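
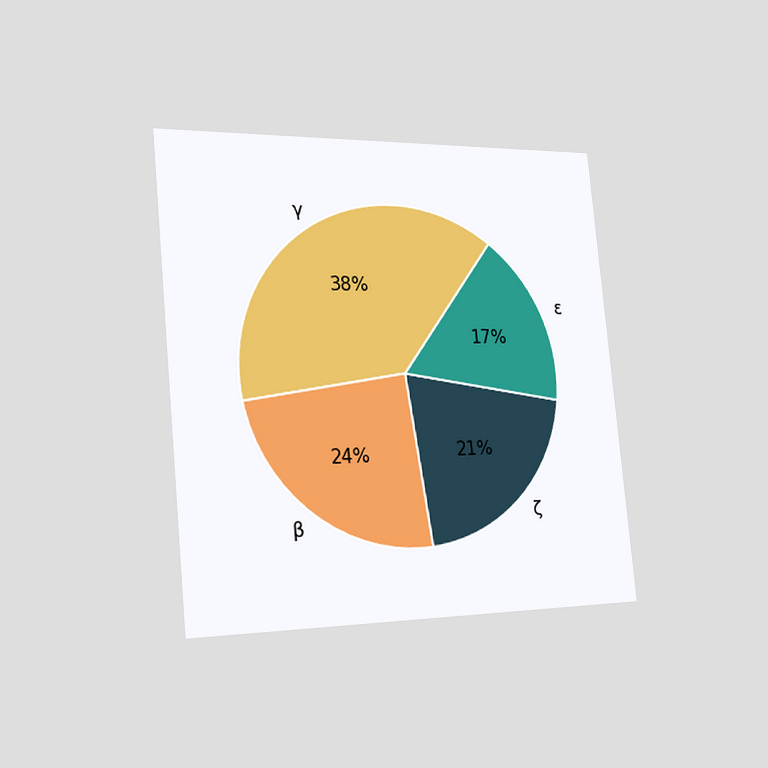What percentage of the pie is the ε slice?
The chart is tilted about 5° counter-clockwise and viewed slightly from the left. The ε slice takes up 17% of the pie.

17%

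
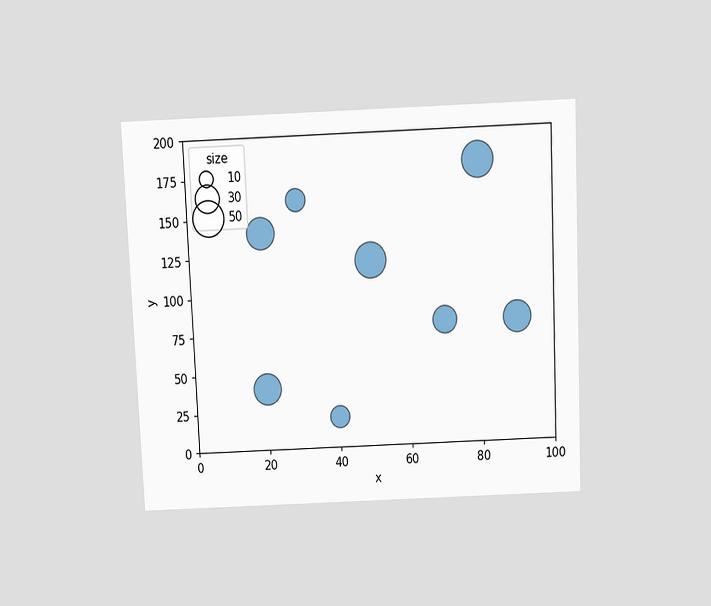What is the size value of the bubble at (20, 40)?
The chart is tilted about 2° counter-clockwise and viewed slightly from above. Matching the bubble at (20, 40) against the size legend gives 40.

40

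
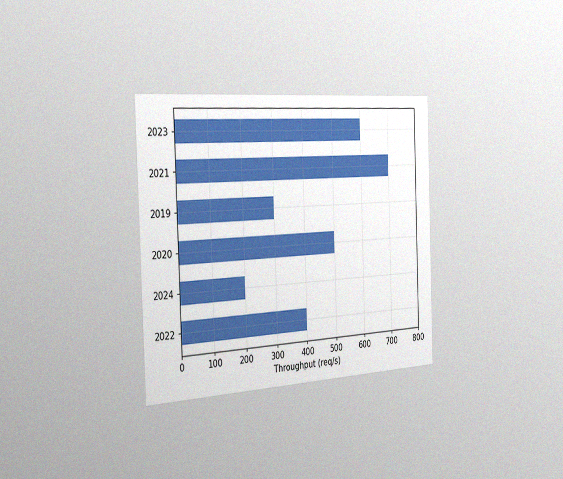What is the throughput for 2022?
400req/s

The chart is tilted about 2° counter-clockwise and viewed slightly from the left, with some photo noise. Reading along the chart's x-axis, the 2022 bar reaches 400req/s.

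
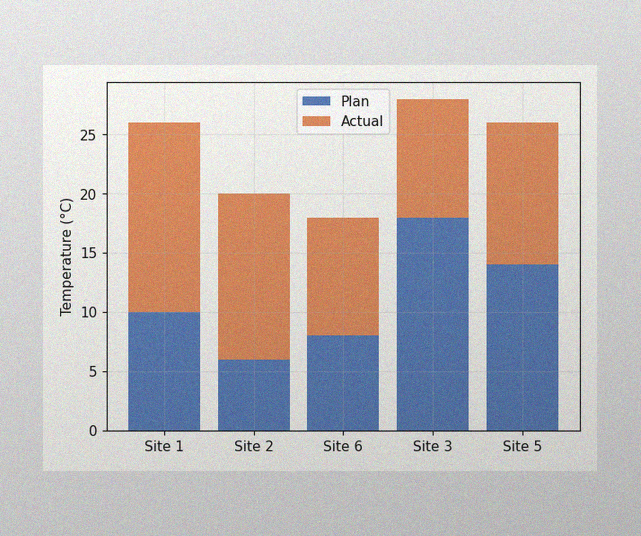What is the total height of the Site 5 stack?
26°C

The image has some photo noise and uneven lighting. The Site 5 stack's top reaches 26°C on the y-axis.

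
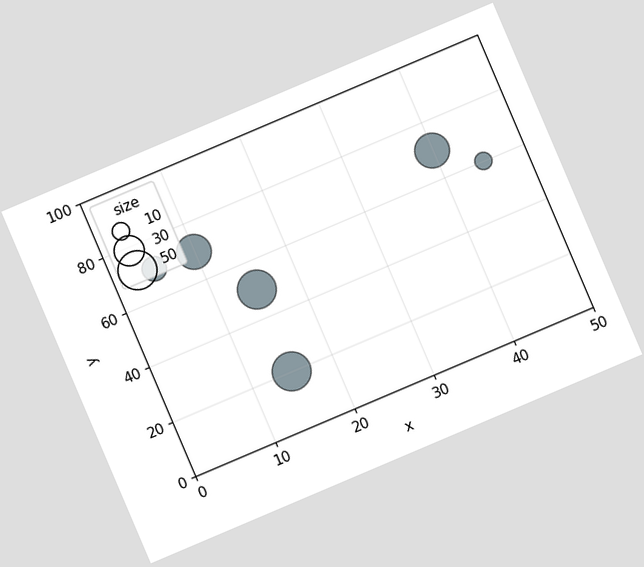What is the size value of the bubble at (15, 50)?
50

The chart is tilted about 23° counter-clockwise. Matching the bubble at (15, 50) against the size legend gives 50.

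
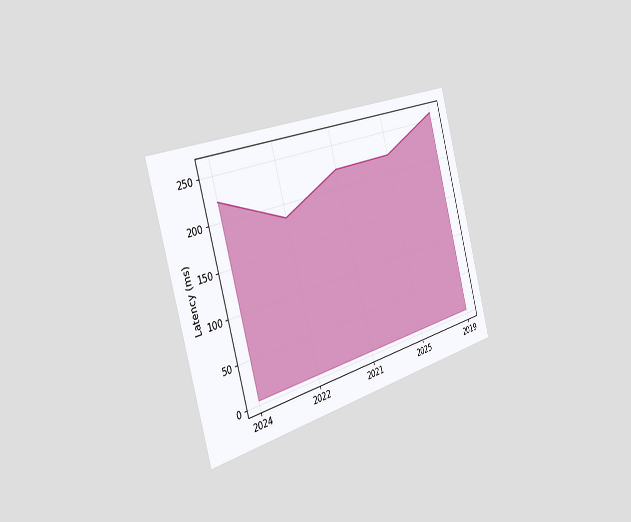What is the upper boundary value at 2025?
The chart is tilted about 15° counter-clockwise and viewed slightly from the left. At 2025 the upper boundary is at 222ms.

222ms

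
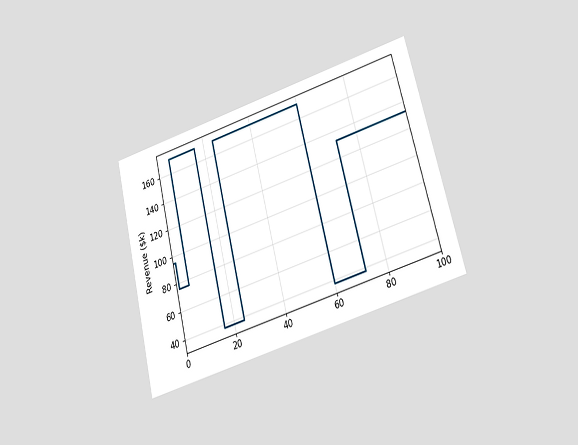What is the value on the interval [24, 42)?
The chart is tilted about 14° counter-clockwise and viewed slightly from below. On [24, 42) the step sits at $171k.

$171k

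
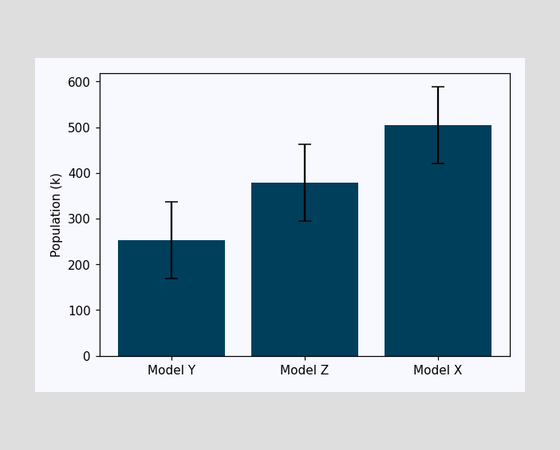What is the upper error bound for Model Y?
336k

The Model Y bar's upper whisker reaches 336k.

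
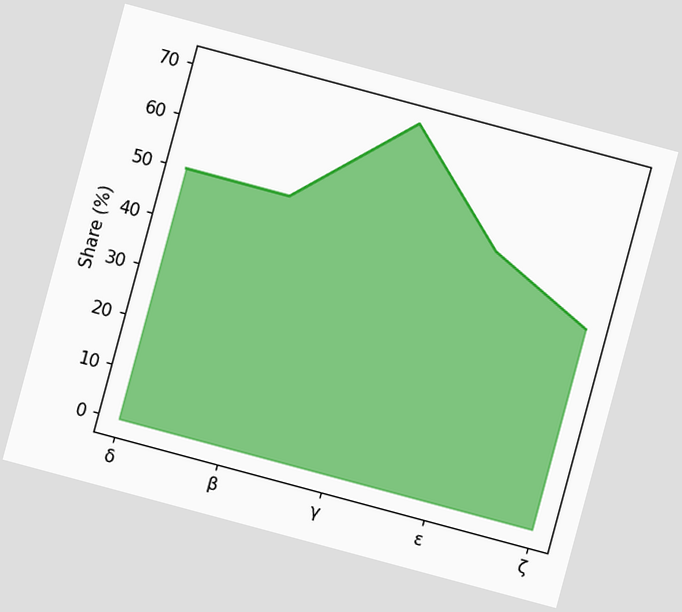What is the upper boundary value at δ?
The chart is tilted about 15° clockwise. At δ the upper boundary is at 50%.

50%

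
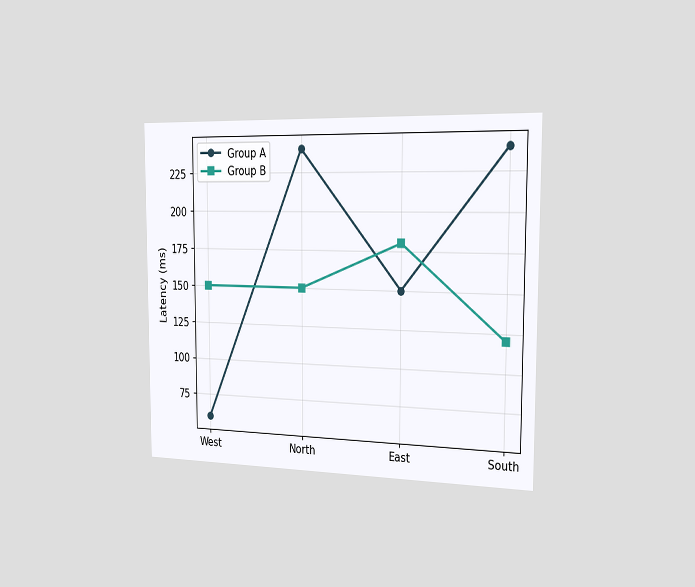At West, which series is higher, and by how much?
Group B, by 90ms

The chart is viewed slightly from the right. At West, Group B sits above the other line by 90ms.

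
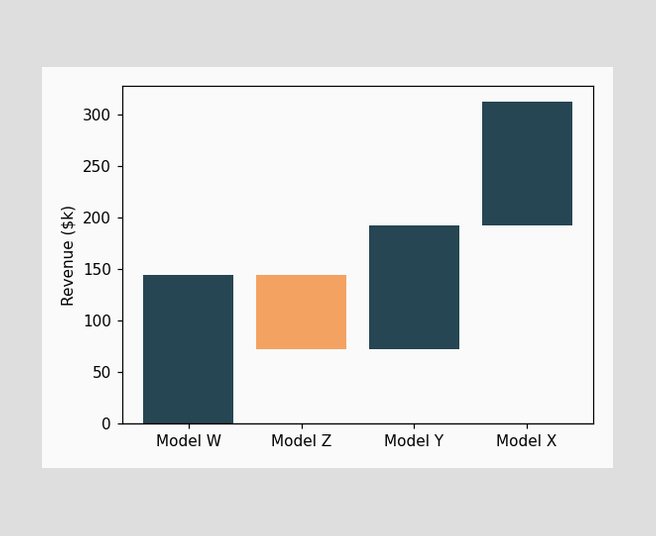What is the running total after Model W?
$144k

After Model W the running total reaches $144k.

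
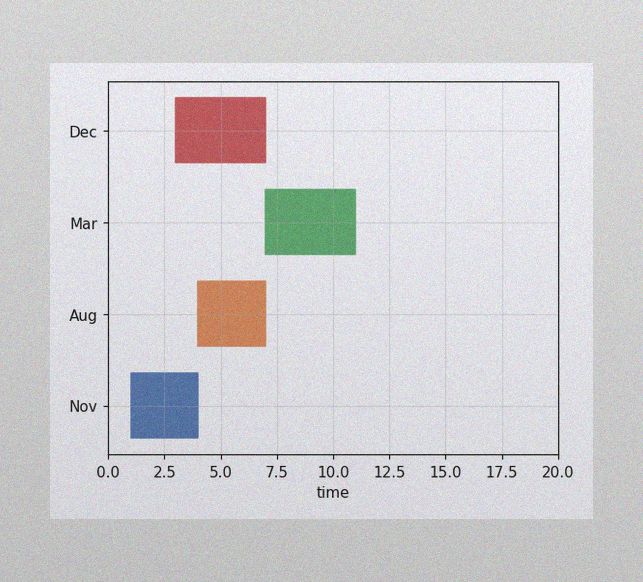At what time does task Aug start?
4

The image has some photo noise and uneven lighting. The Aug bar begins at t=4.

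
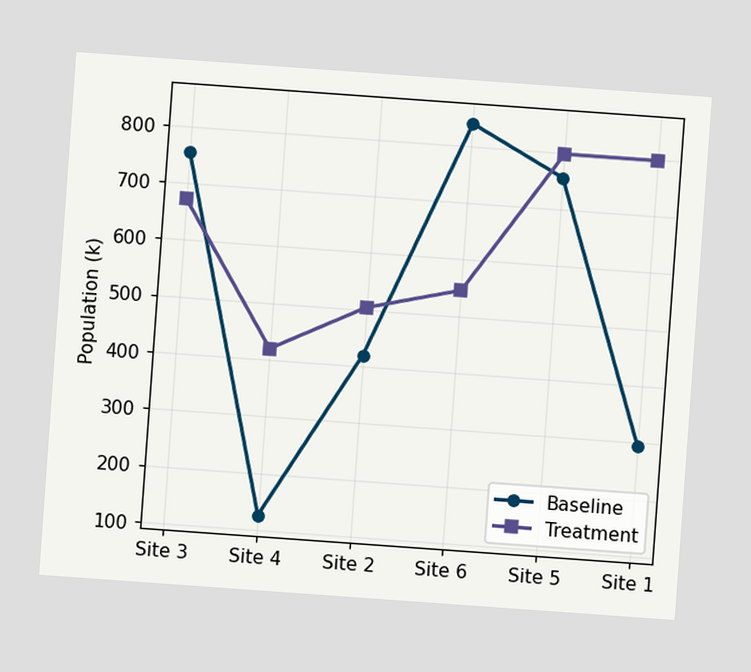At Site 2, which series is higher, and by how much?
The chart is tilted about 4° clockwise. At Site 2, Treatment sits above the other line by 84k.

Treatment, by 84k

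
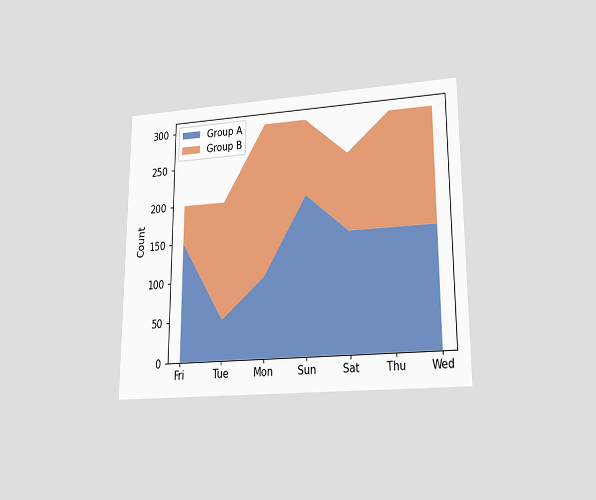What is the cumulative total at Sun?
300

The chart is viewed at a slight angle. The stacked total at Sun reaches 300.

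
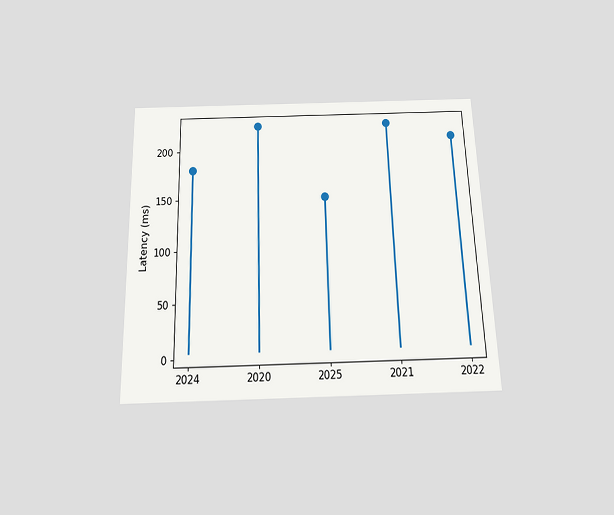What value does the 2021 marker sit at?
225ms

The chart is viewed slightly from below. The 2021 marker sits at 225ms.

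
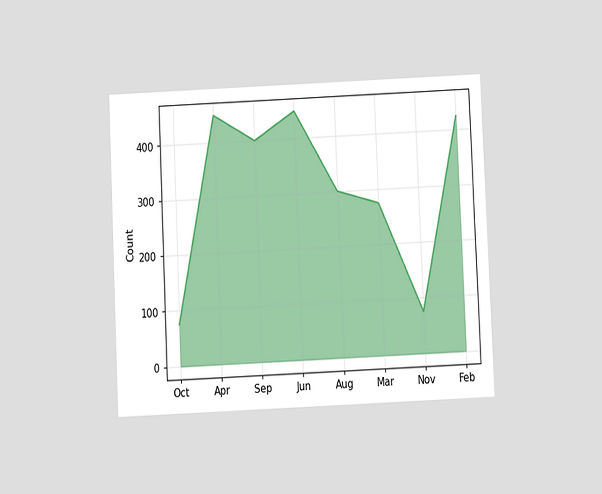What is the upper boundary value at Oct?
The chart is tilted about 3° counter-clockwise and viewed slightly from below. At Oct the upper boundary is at 75.

75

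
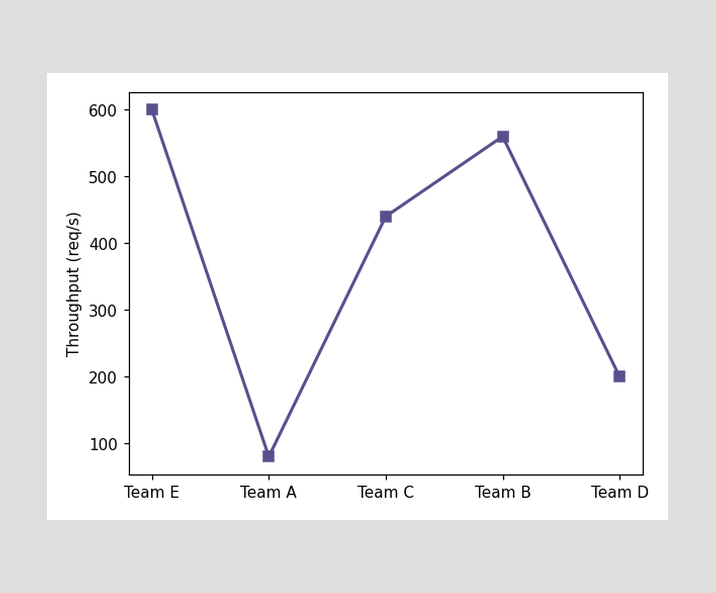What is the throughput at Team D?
200req/s

At Team D, the line is at 200req/s.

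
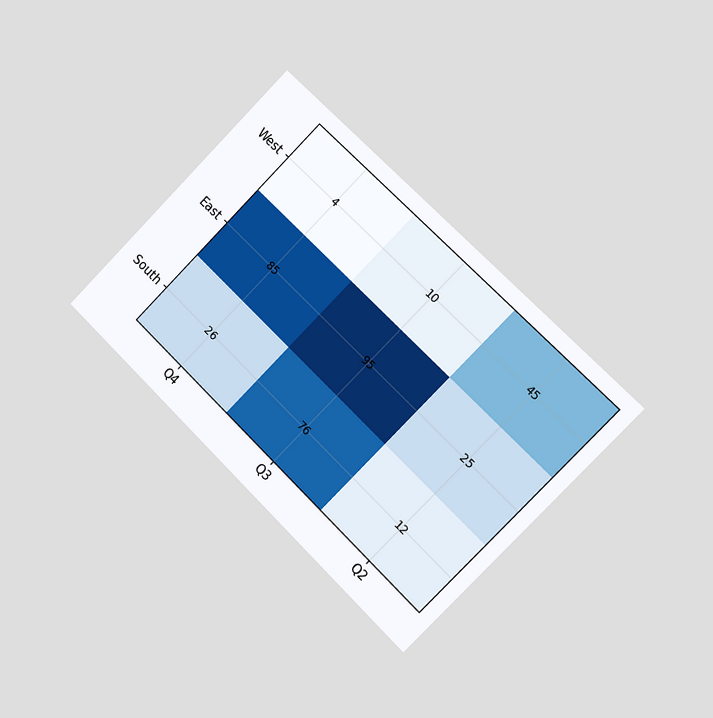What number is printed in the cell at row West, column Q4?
The chart is tilted about 45° clockwise and viewed slightly from the right. The (West, Q4) cell reads 4.

4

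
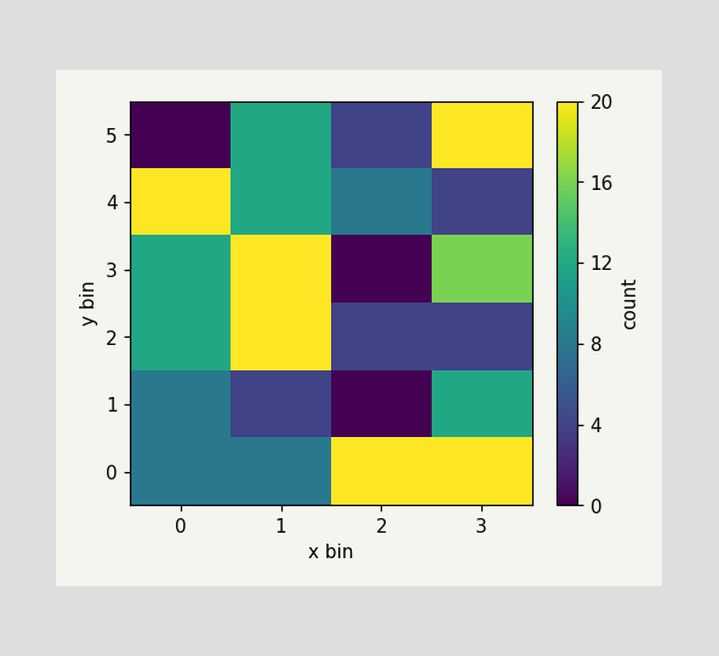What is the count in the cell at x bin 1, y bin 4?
Matching the cell (1, 4) against the colorbar gives 12.

12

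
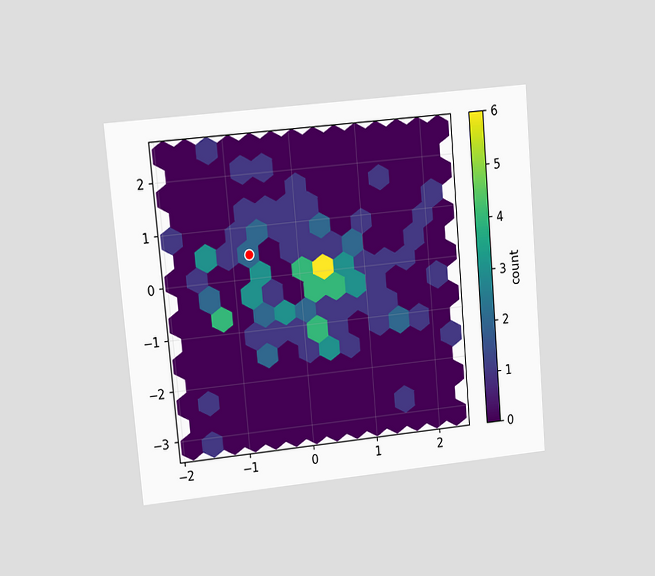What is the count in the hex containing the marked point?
2

The chart is tilted about 5° counter-clockwise and viewed at a slight angle. The marked hex reads 2 on the colorbar.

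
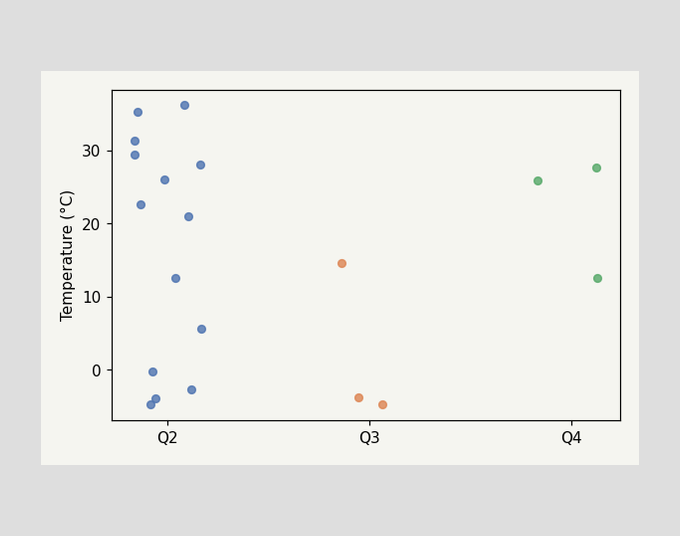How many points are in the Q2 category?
14

Counting the markers in the Q2 column gives 14.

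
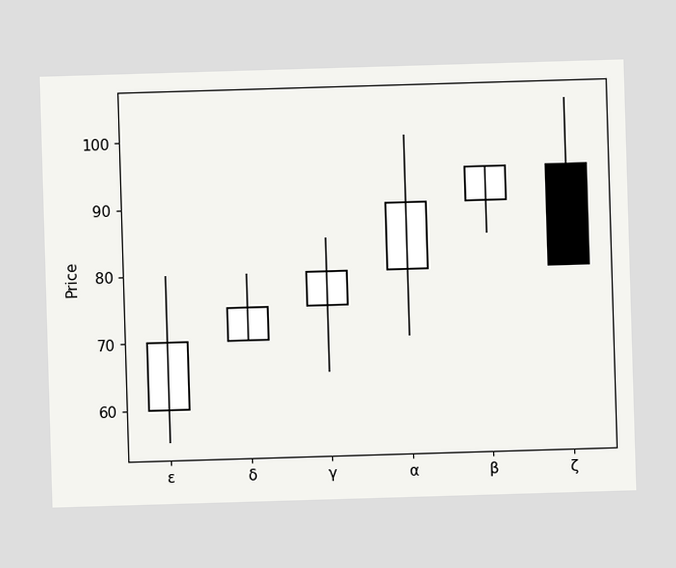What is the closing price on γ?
80

The γ candle closes at 80.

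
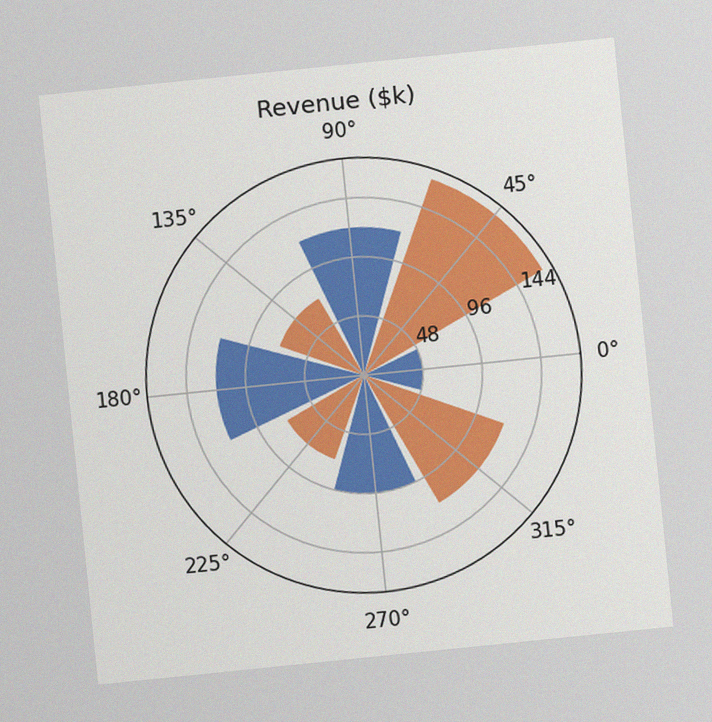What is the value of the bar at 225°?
The chart is tilted about 6° counter-clockwise, with some photo noise. The bar at 225° reaches $72k on the radial axis.

$72k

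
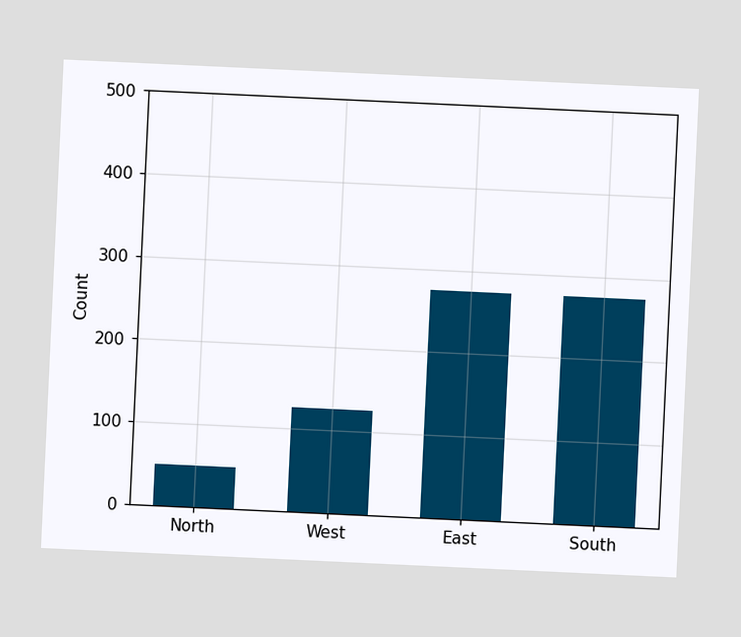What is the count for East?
275

The chart is tilted about 3° clockwise. Reading along the chart's y-axis, the East bar reaches 275.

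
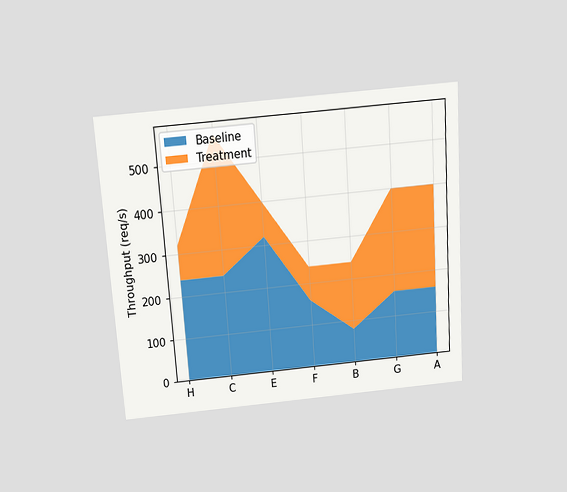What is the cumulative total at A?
400req/s

The chart is tilted about 4° counter-clockwise and viewed slightly from above. The stacked total at A reaches 400req/s.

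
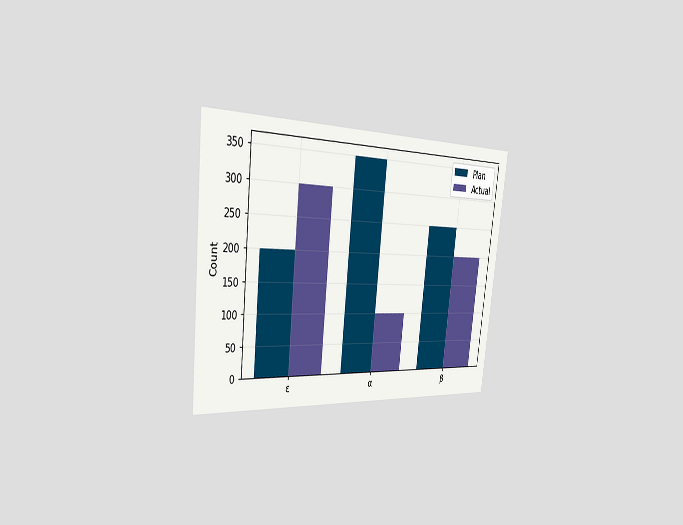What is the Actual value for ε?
The chart is tilted about 6° clockwise and viewed slightly from the left. The Actual bar at ε reaches 300 on the y-axis.

300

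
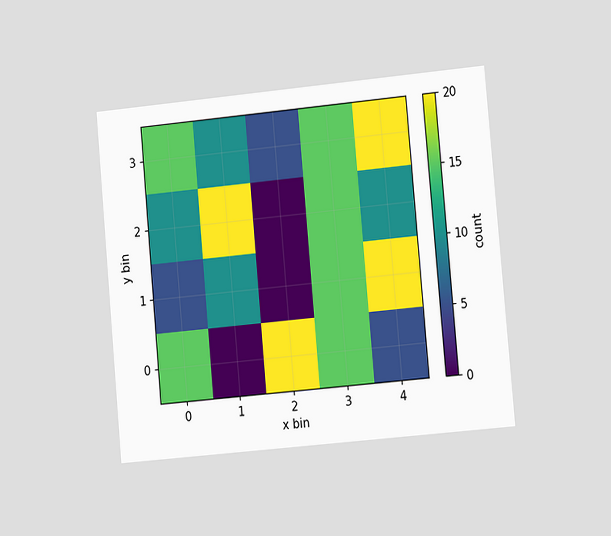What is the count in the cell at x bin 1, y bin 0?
0

The chart is tilted about 5° counter-clockwise and viewed slightly from the right. Matching the cell (1, 0) against the colorbar gives 0.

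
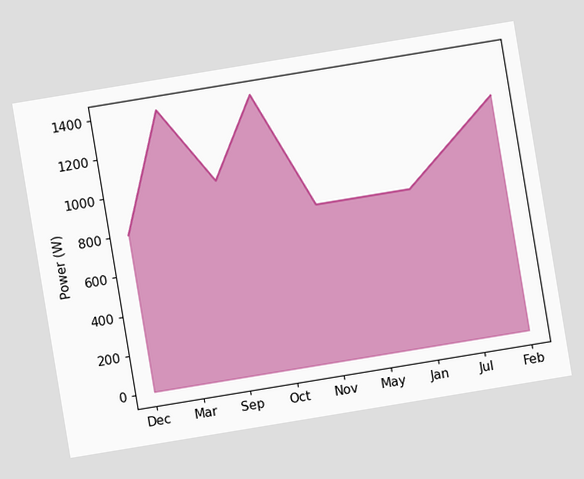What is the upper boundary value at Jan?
The chart is tilted about 9° counter-clockwise. At Jan the upper boundary is at 800W.

800W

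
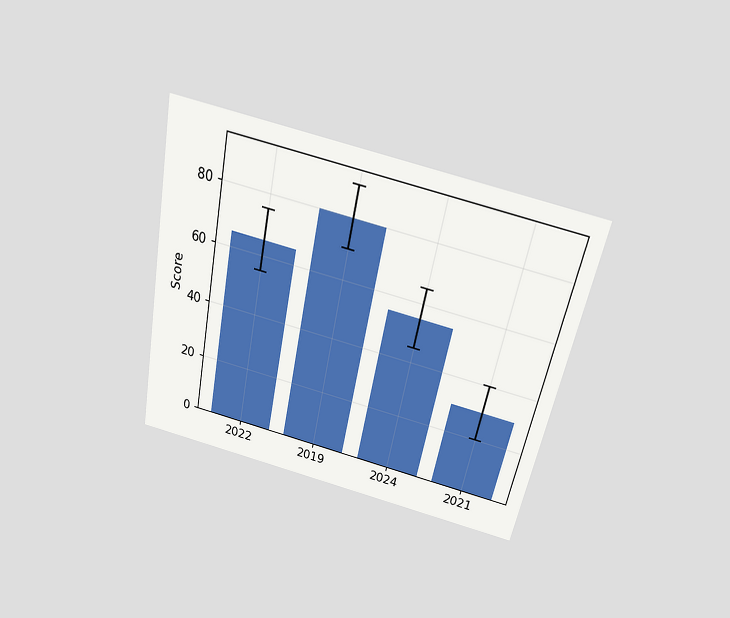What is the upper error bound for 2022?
75

The chart is tilted about 12° clockwise and viewed slightly from above. The 2022 bar's upper whisker reaches 75.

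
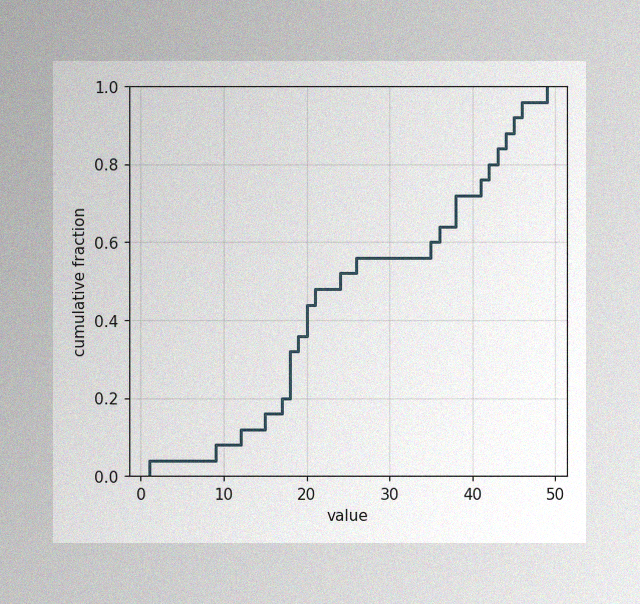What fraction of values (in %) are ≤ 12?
The image has some photo noise and uneven lighting. At x=12 the ECDF step is at 12%.

12%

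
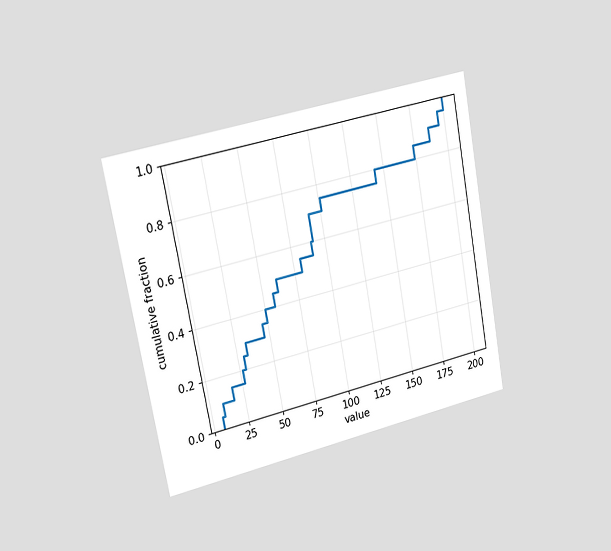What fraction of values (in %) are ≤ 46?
35%

The chart is tilted about 10° counter-clockwise and viewed slightly from the left. At x=46 the ECDF step is at 35%.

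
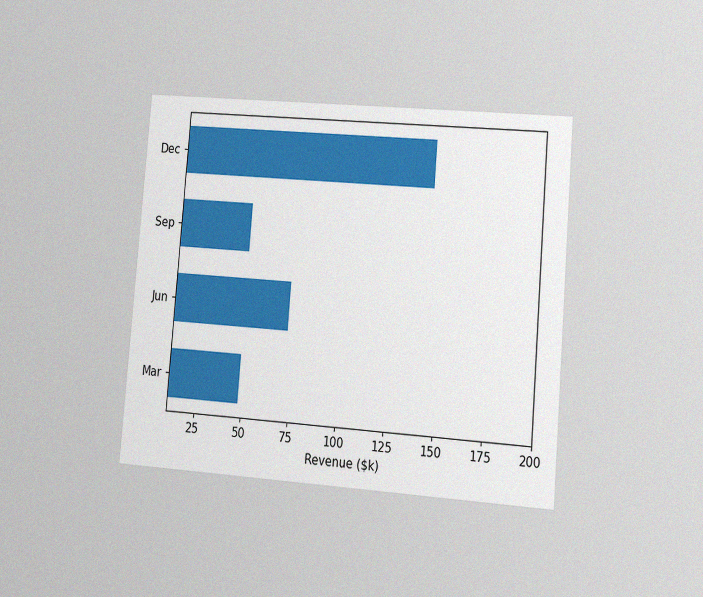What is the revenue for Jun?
$72k

The chart is tilted about 5° clockwise and viewed at a slight angle, with some photo noise. Reading along the chart's x-axis, the Jun bar reaches $72k.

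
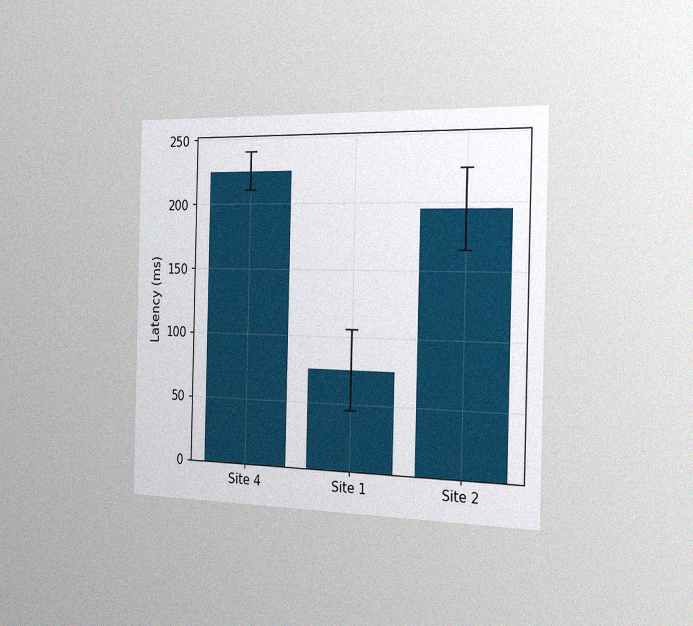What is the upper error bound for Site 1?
105ms

The chart is viewed slightly from the right, with some photo noise. The Site 1 bar's upper whisker reaches 105ms.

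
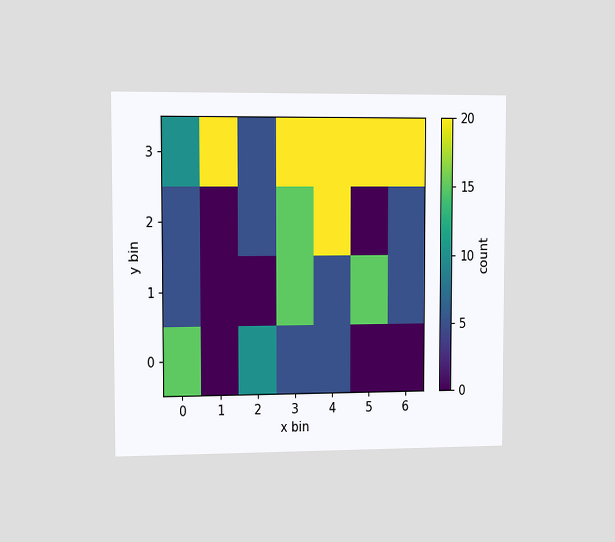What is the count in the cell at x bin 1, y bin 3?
The chart is viewed slightly from the left. Matching the cell (1, 3) against the colorbar gives 20.

20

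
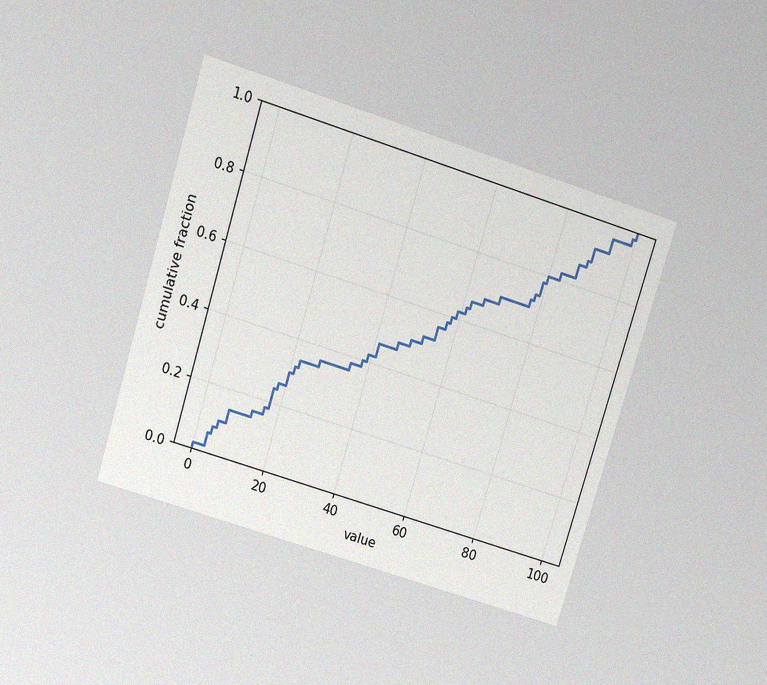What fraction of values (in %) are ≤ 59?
The chart is tilted about 17° clockwise and viewed slightly from above, with some photo noise. At x=59 the ECDF step is at 62%.

62%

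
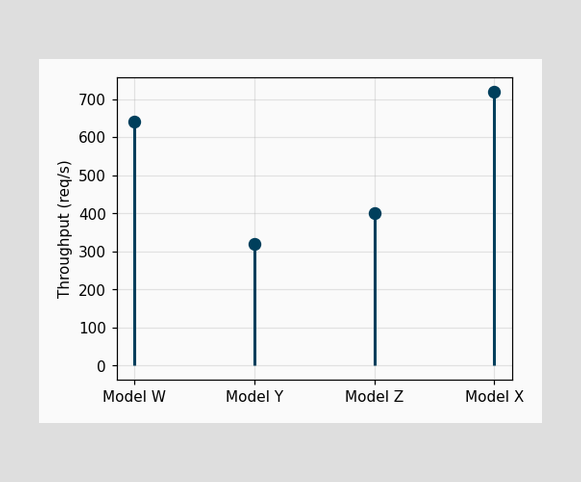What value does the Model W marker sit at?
640req/s

The Model W marker sits at 640req/s.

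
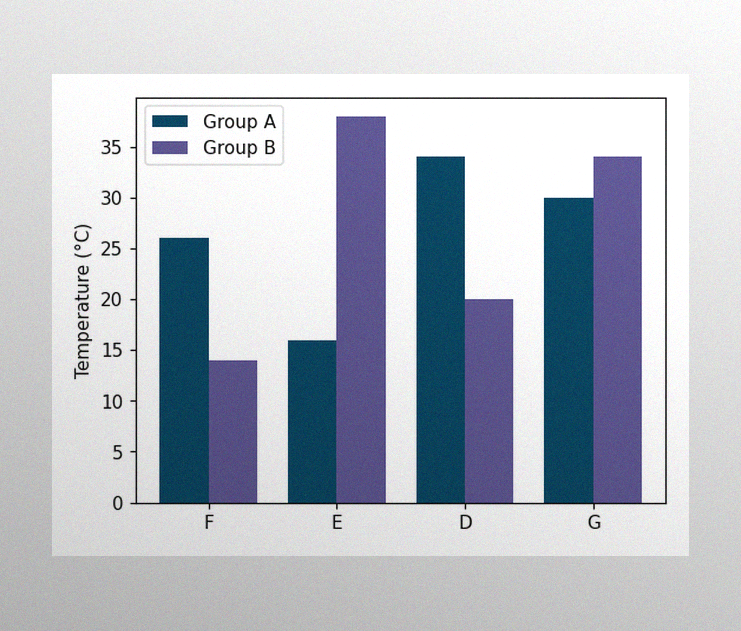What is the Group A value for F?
26°C

The image has some photo noise and uneven lighting. The Group A bar at F reaches 26°C on the y-axis.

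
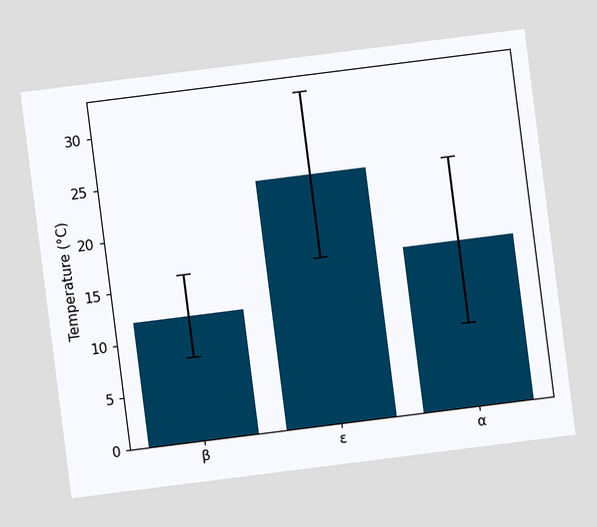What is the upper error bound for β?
16°C

The chart is tilted about 7° counter-clockwise. The β bar's upper whisker reaches 16°C.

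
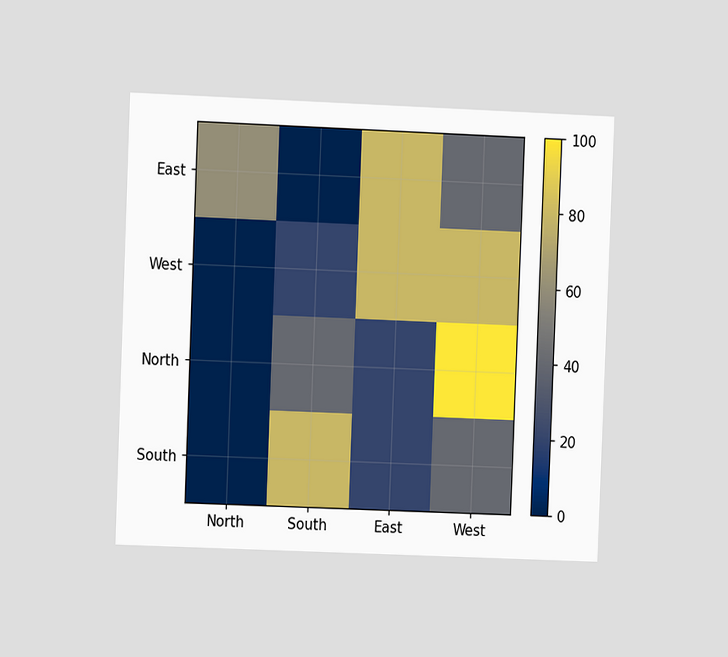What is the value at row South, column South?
The chart is tilted about 2° clockwise and viewed at a slight angle. Matching cell (South, South) against the colorbar gives 80.

80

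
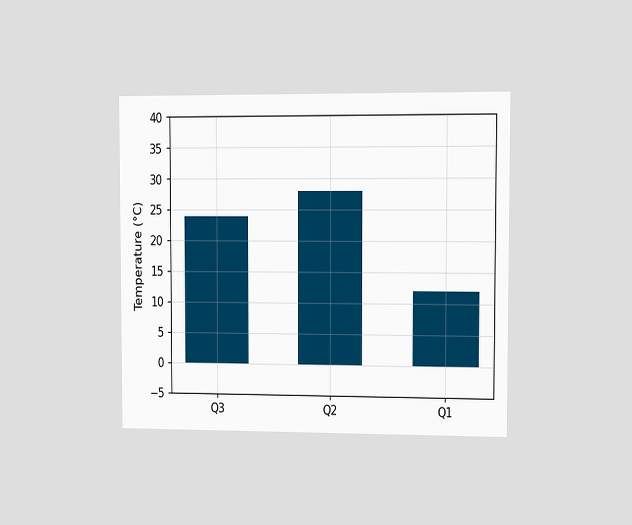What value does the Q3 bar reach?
The chart is viewed slightly from the right. Reading along the chart's y-axis, the Q3 bar reaches 24°C.

24°C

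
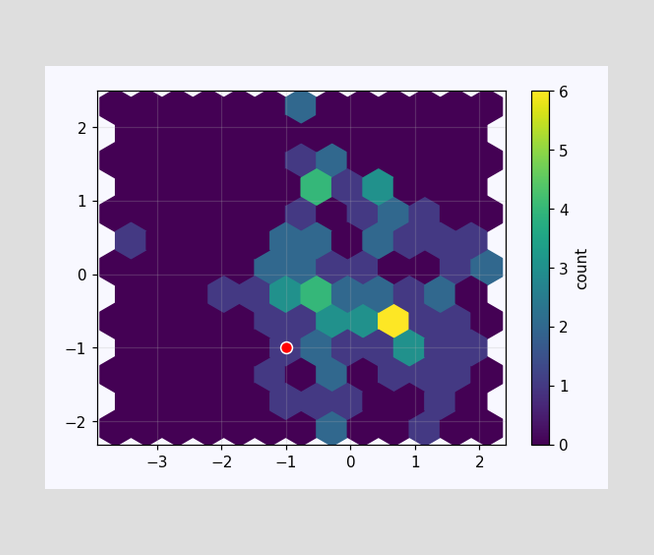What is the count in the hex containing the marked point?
The marked hex reads 1 on the colorbar.

1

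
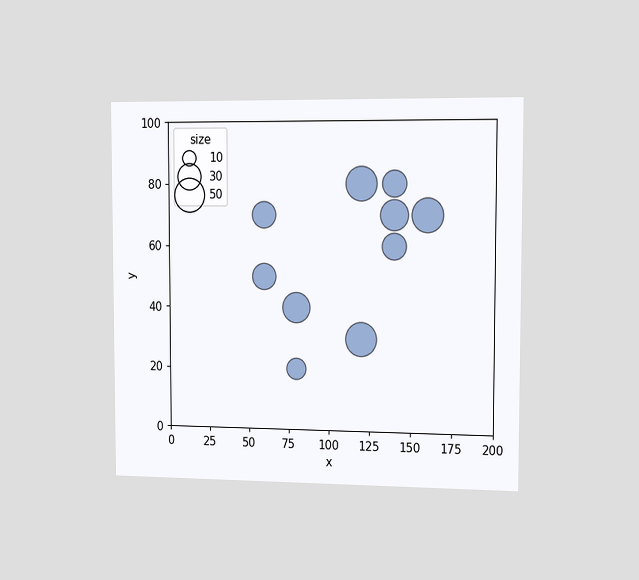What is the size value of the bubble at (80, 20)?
The chart is viewed slightly from the right. Matching the bubble at (80, 20) against the size legend gives 20.

20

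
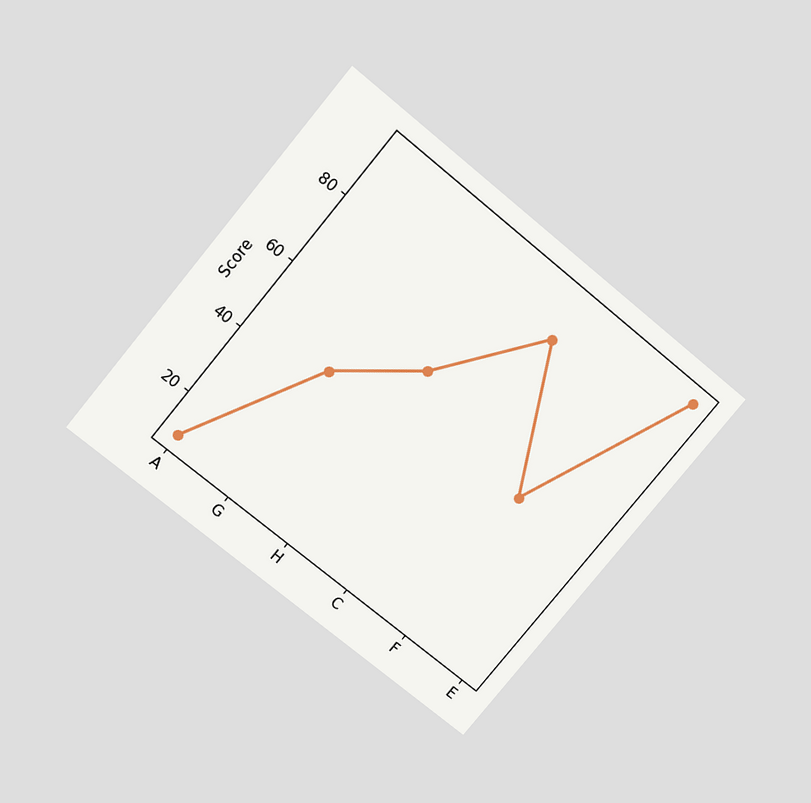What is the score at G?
45

The chart is tilted about 39° clockwise and viewed slightly from above. At G, the line is at 45.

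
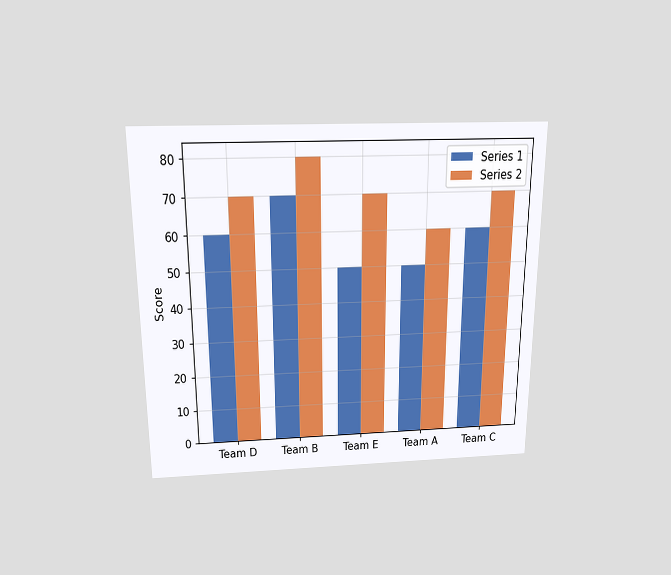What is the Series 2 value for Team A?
The chart is viewed slightly from above. The Series 2 bar at Team A reaches 60 on the y-axis.

60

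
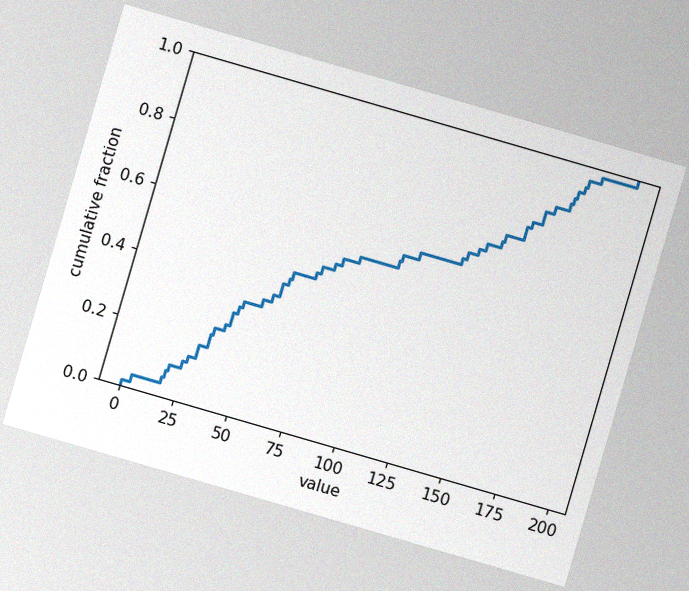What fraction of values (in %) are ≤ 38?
26%

The chart is tilted about 16° clockwise, with some photo noise. At x=38 the ECDF step is at 26%.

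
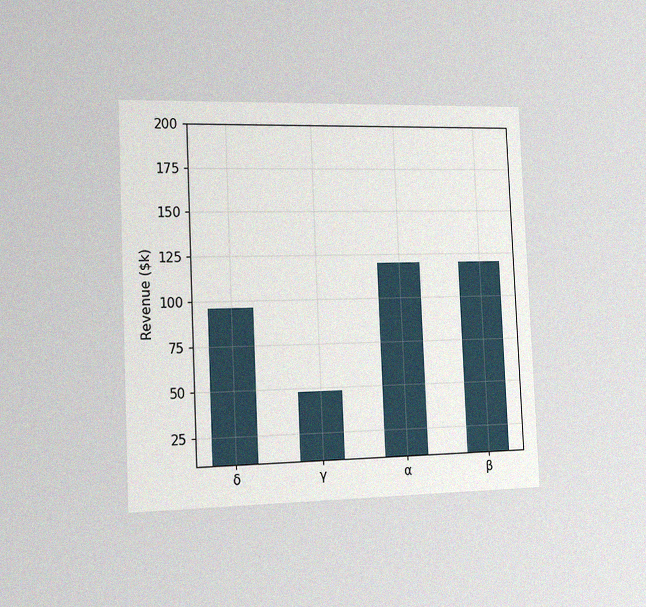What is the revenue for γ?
$48k

The chart is tilted about 3° counter-clockwise and viewed slightly from the left, with some photo noise. Reading along the chart's y-axis, the γ bar reaches $48k.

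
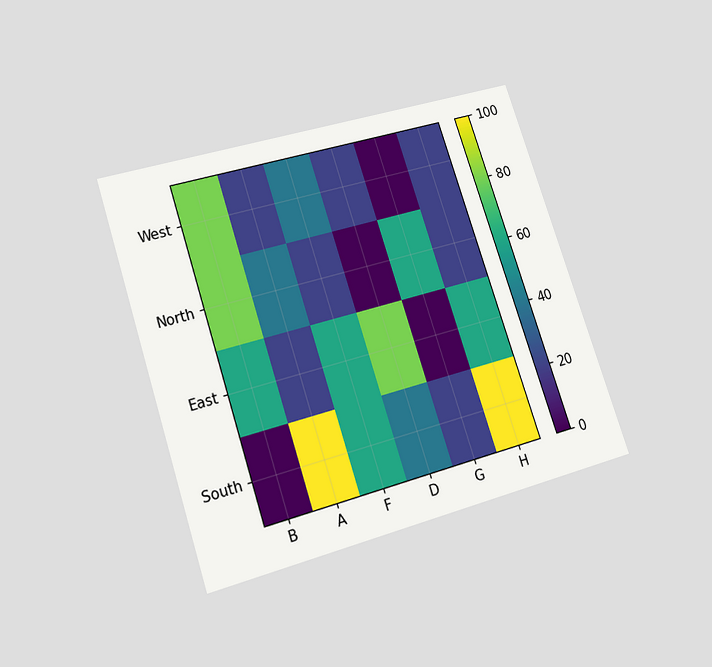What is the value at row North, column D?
The chart is tilted about 18° counter-clockwise and viewed slightly from below. Matching cell (North, D) against the colorbar gives 0.

0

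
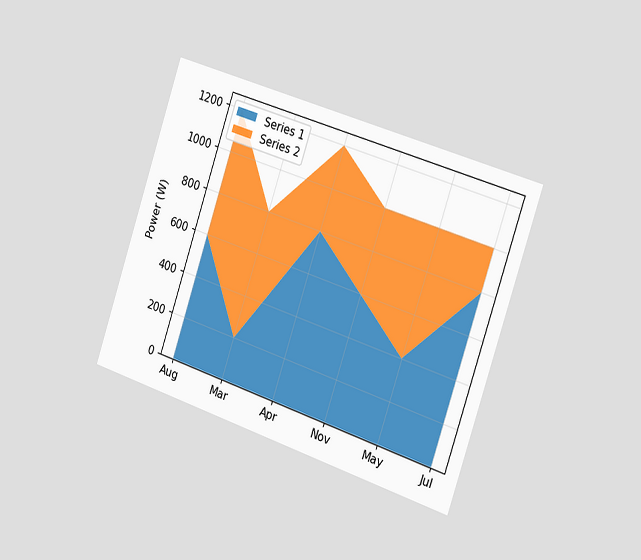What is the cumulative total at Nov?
The chart is tilted about 19° clockwise and viewed slightly from the right. The stacked total at Nov reaches 1000W.

1000W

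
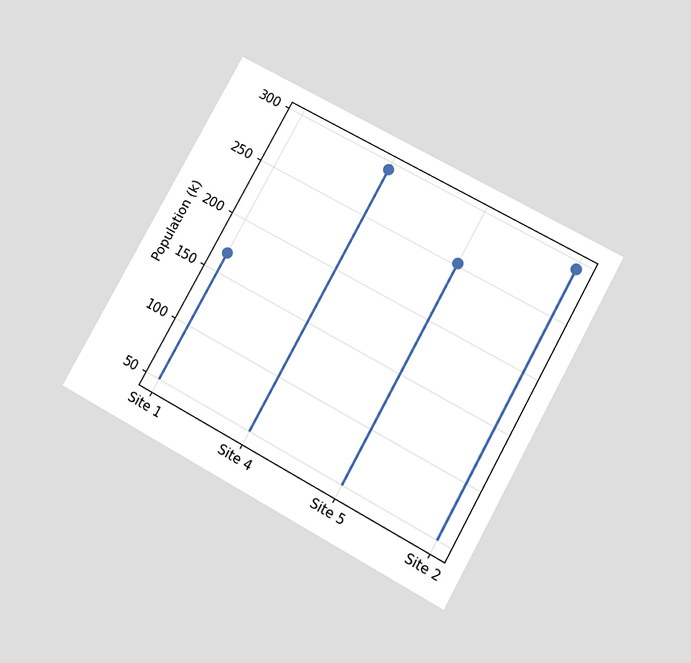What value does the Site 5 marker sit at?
The chart is tilted about 29° clockwise and viewed slightly from below. The Site 5 marker sits at 252k.

252k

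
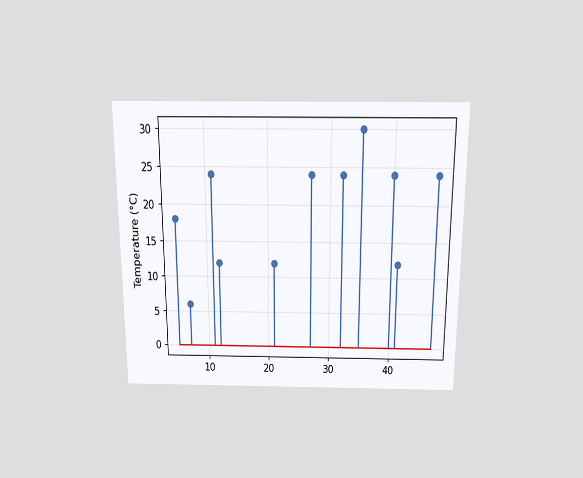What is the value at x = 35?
30°C

The chart is viewed slightly from above. The stem at x=35 reaches 30°C.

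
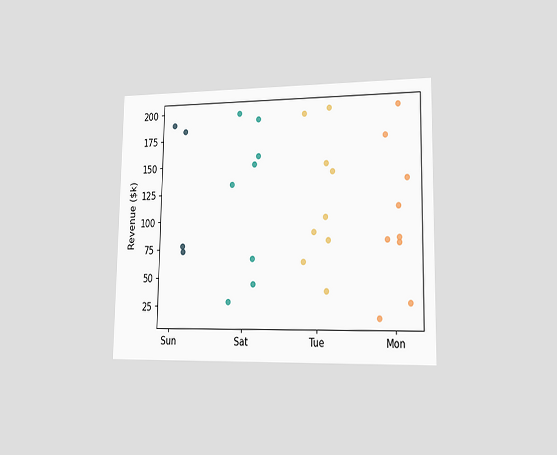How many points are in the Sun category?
4

The chart is viewed slightly from the right. Counting the markers in the Sun column gives 4.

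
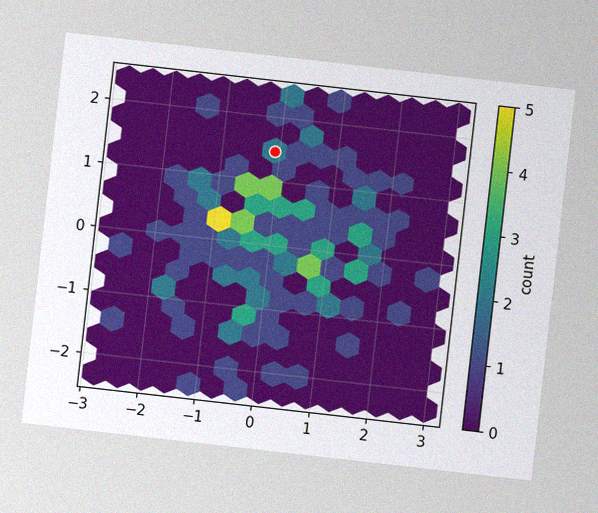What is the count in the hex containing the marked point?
2

The chart is tilted about 6° clockwise, with some photo noise. The marked hex reads 2 on the colorbar.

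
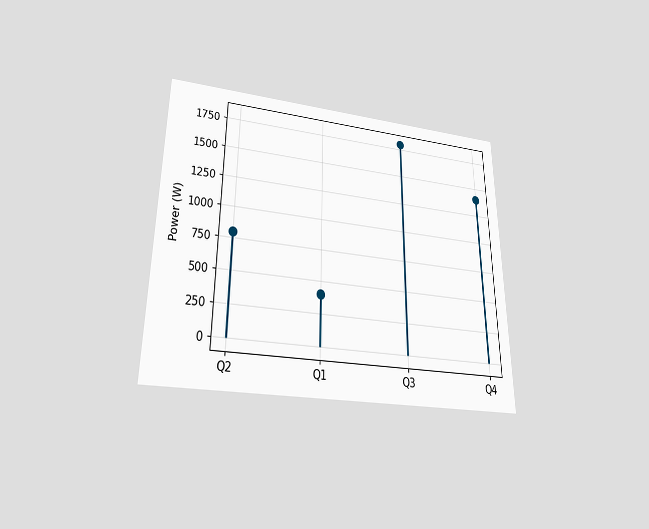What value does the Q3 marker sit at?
The chart is viewed slightly from below. The Q3 marker sits at 1800W.

1800W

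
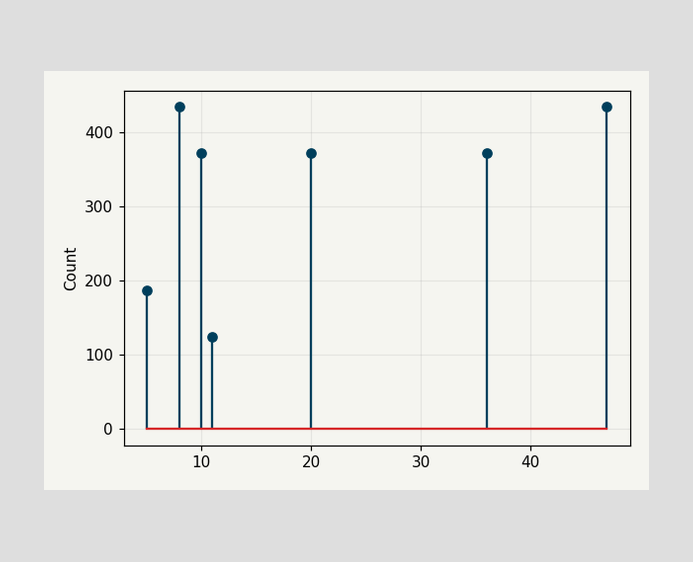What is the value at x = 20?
The stem at x=20 reaches 372.

372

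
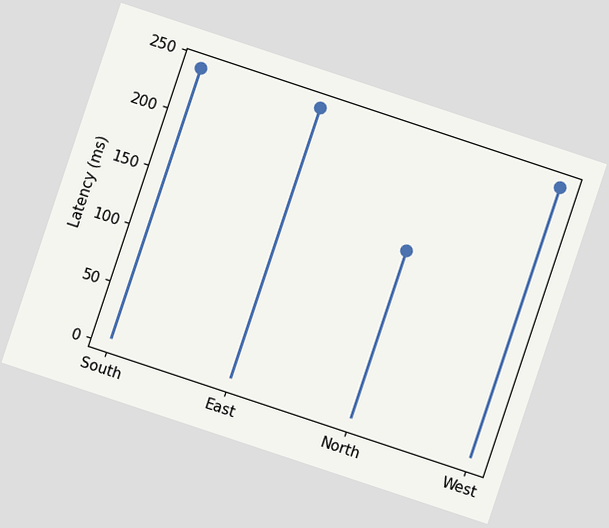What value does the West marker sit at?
The chart is tilted about 18° clockwise. The West marker sits at 240ms.

240ms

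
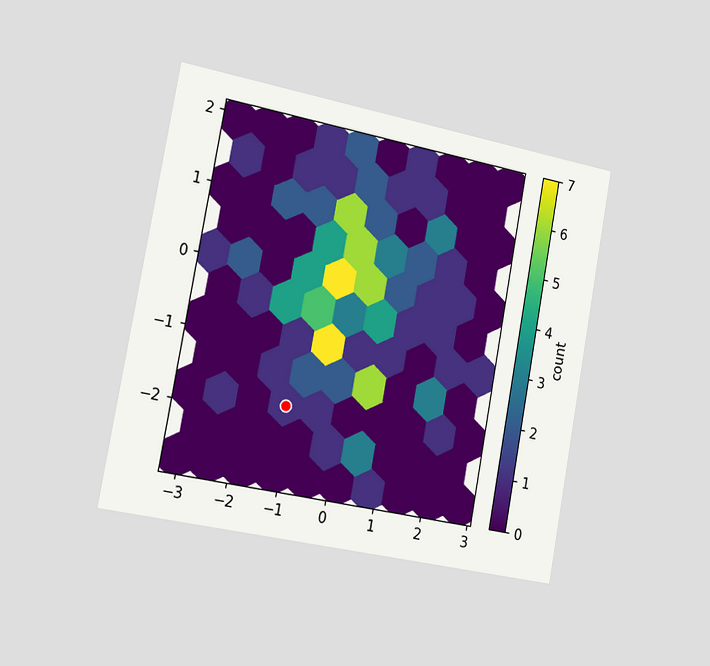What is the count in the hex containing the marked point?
1

The chart is tilted about 10° clockwise and viewed slightly from the left. The marked hex reads 1 on the colorbar.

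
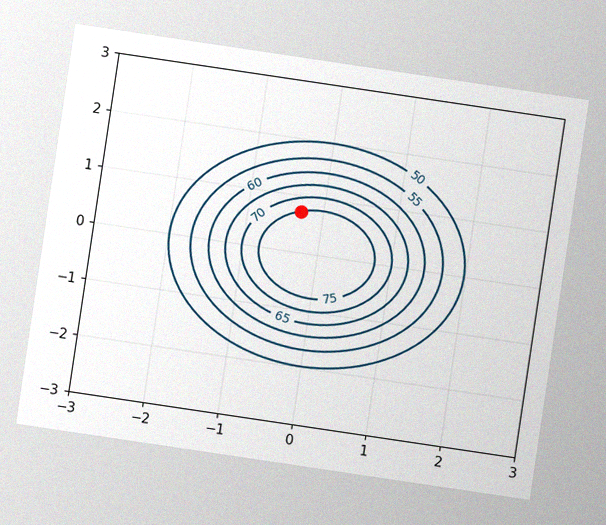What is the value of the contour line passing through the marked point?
The chart is tilted about 8° clockwise, with some photo noise. The marked point sits on the contour labelled 75.

75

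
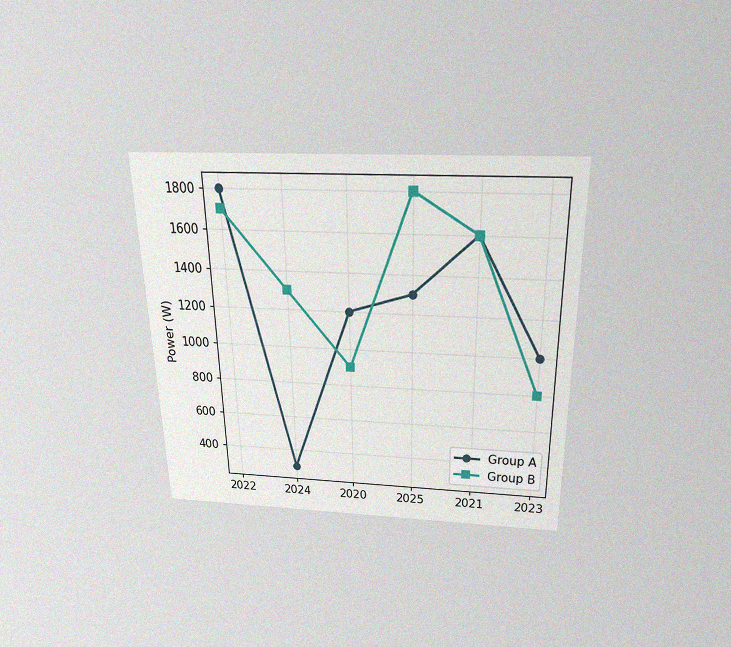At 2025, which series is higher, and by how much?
Group B, by 500W

The chart is viewed slightly from above, with some photo noise. At 2025, Group B sits above the other line by 500W.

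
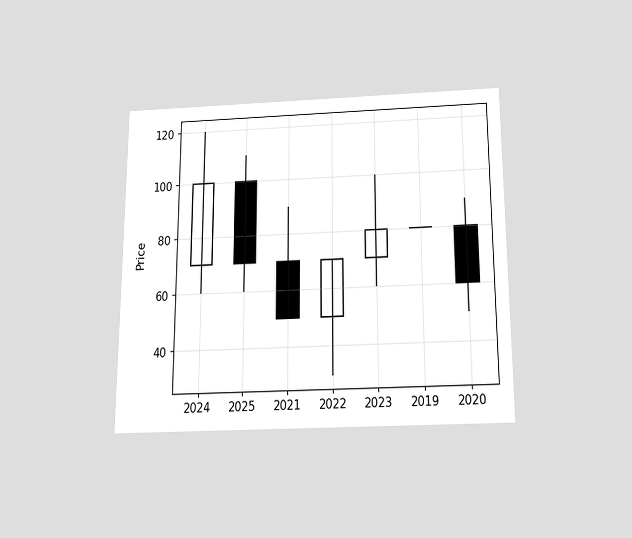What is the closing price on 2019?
80

The chart is viewed slightly from below. The 2019 candle closes at 80.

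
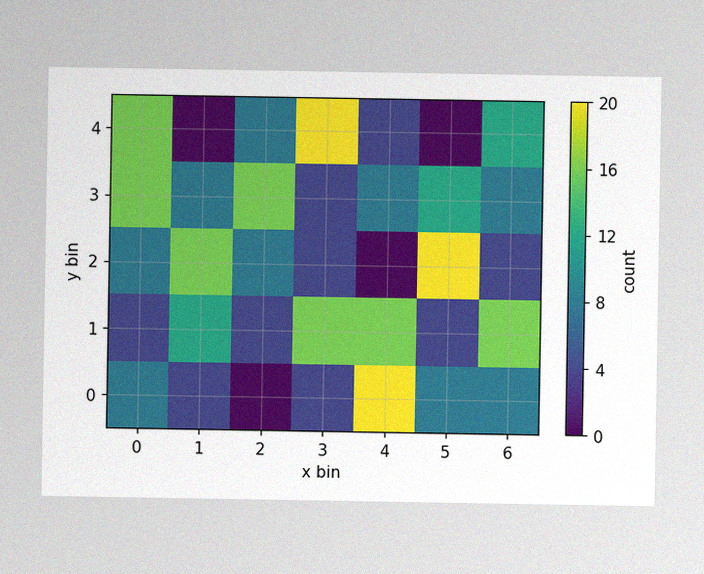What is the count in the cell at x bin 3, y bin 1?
16

The image has some photo noise and uneven lighting. Matching the cell (3, 1) against the colorbar gives 16.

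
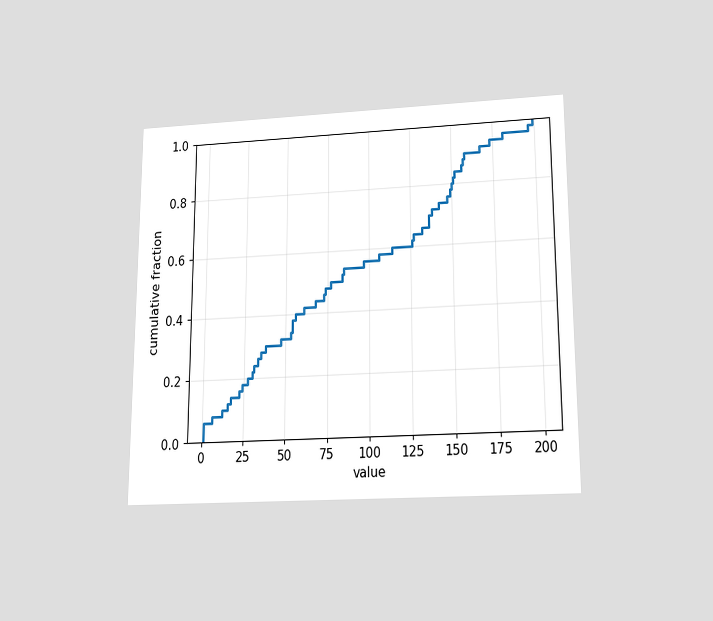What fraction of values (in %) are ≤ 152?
84%

The chart is viewed slightly from below. At x=152 the ECDF step is at 84%.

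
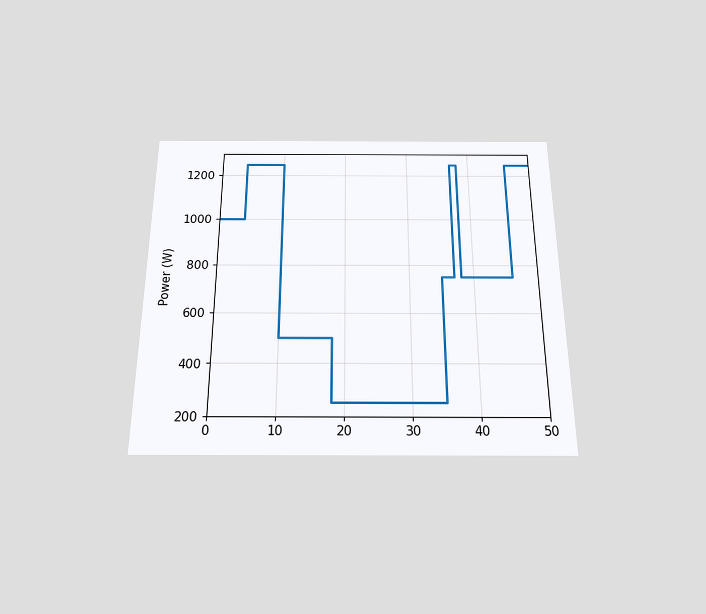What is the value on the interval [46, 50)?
1250W

The chart is viewed slightly from below. On [46, 50) the step sits at 1250W.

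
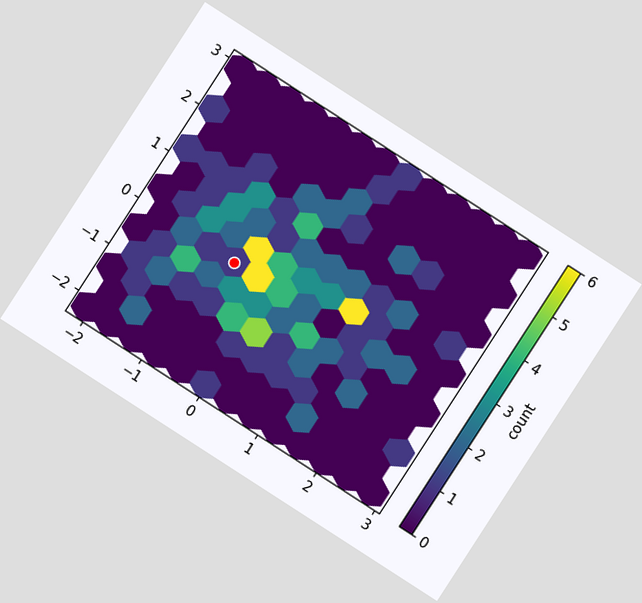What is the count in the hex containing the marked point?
The chart is tilted about 33° clockwise. The marked hex reads 1 on the colorbar.

1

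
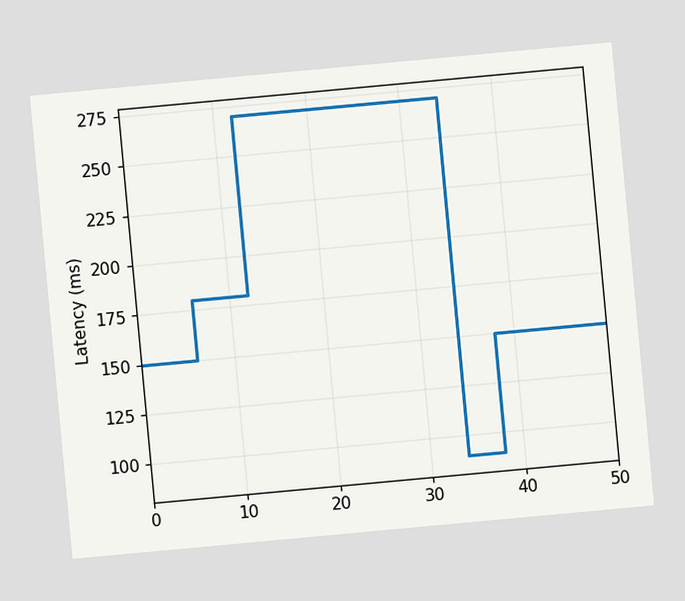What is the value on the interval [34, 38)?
The chart is tilted about 5° counter-clockwise. On [34, 38) the step sits at 90ms.

90ms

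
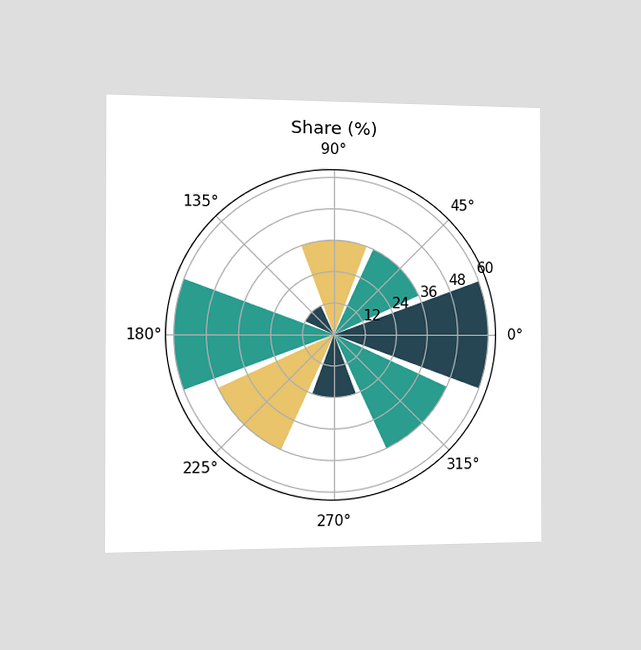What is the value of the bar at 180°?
The chart is viewed slightly from the left. The bar at 180° reaches 60% on the radial axis.

60%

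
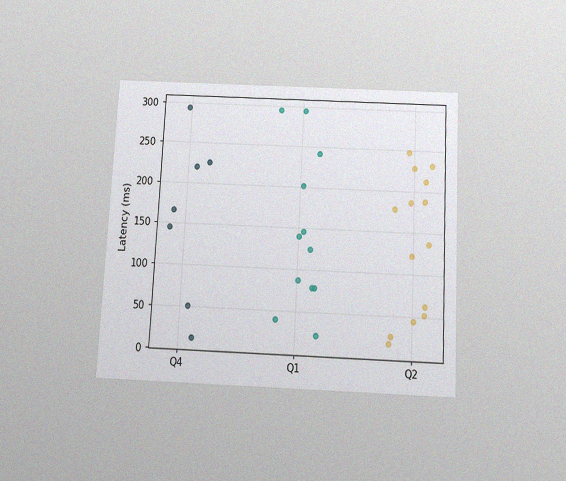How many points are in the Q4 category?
The chart is tilted about 3° clockwise and viewed slightly from below, with some photo noise. Counting the markers in the Q4 column gives 7.

7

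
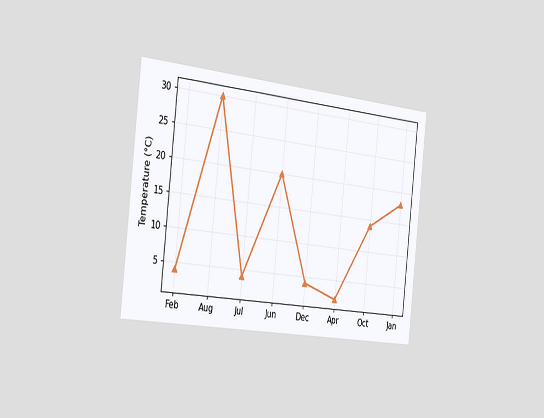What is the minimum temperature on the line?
2°C

The chart is tilted about 6° clockwise and viewed slightly from the left. The lowest point is at Apr, and reading across to the y-axis gives 2°C.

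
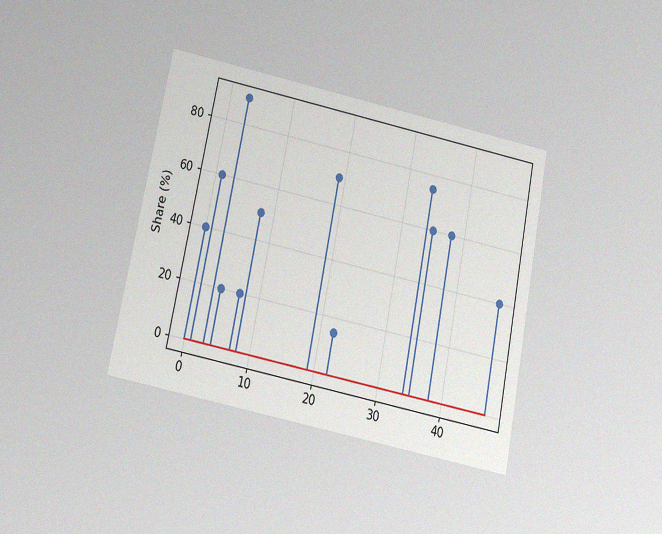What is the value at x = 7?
20%

The chart is tilted about 11° clockwise and viewed slightly from below, with some photo noise. The stem at x=7 reaches 20%.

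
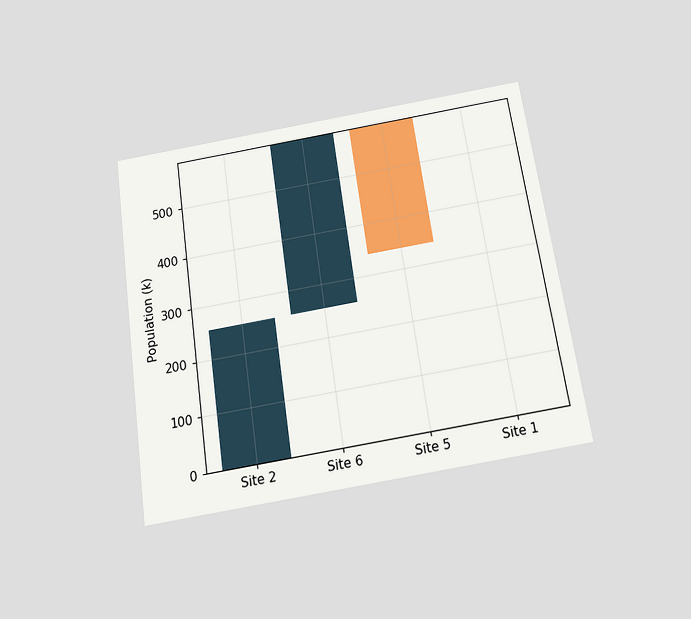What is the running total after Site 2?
255k

The chart is tilted about 8° counter-clockwise and viewed slightly from below. After Site 2 the running total reaches 255k.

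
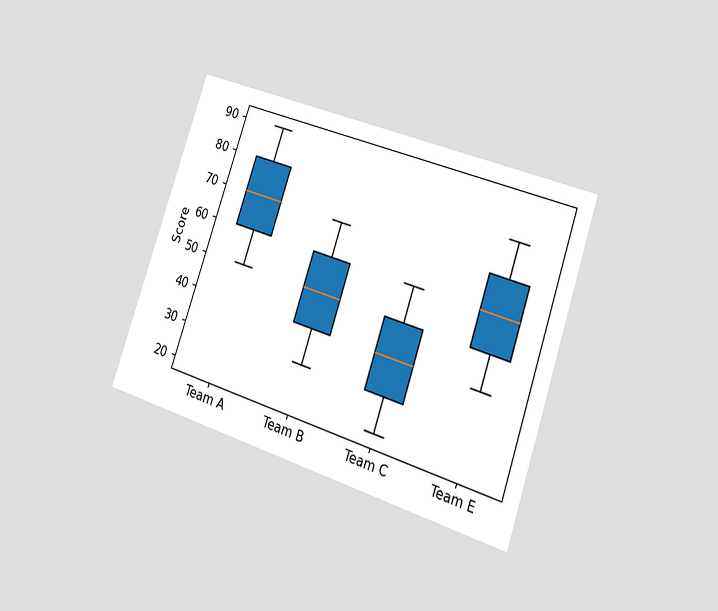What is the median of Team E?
The chart is tilted about 19° clockwise and viewed at a slight angle. The median line in the Team E box sits at 60.

60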